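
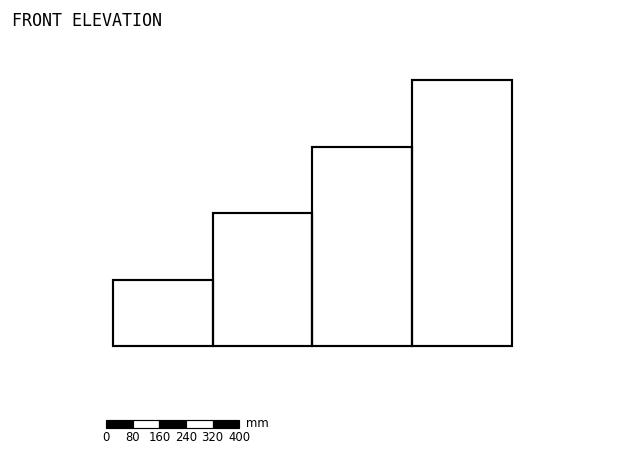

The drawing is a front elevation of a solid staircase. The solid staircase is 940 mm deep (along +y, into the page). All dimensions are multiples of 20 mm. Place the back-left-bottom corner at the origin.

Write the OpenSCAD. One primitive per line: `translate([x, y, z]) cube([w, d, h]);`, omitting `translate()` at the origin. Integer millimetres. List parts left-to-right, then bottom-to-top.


cube([300, 940, 200]);
translate([300, 0, 0]) cube([300, 940, 400]);
translate([600, 0, 0]) cube([300, 940, 600]);
translate([900, 0, 0]) cube([300, 940, 800]);


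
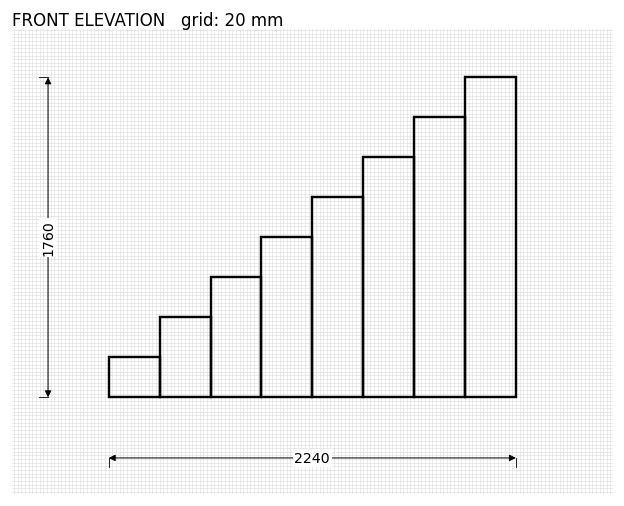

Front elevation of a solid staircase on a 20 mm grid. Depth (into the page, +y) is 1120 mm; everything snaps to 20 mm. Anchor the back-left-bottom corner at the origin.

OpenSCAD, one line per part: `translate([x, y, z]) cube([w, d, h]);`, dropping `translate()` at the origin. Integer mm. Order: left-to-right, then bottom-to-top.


cube([280, 1120, 220]);
translate([280, 0, 0]) cube([280, 1120, 440]);
translate([560, 0, 0]) cube([280, 1120, 660]);
translate([840, 0, 0]) cube([280, 1120, 880]);
translate([1120, 0, 0]) cube([280, 1120, 1100]);
translate([1400, 0, 0]) cube([280, 1120, 1320]);
translate([1680, 0, 0]) cube([280, 1120, 1540]);
translate([1960, 0, 0]) cube([280, 1120, 1760]);


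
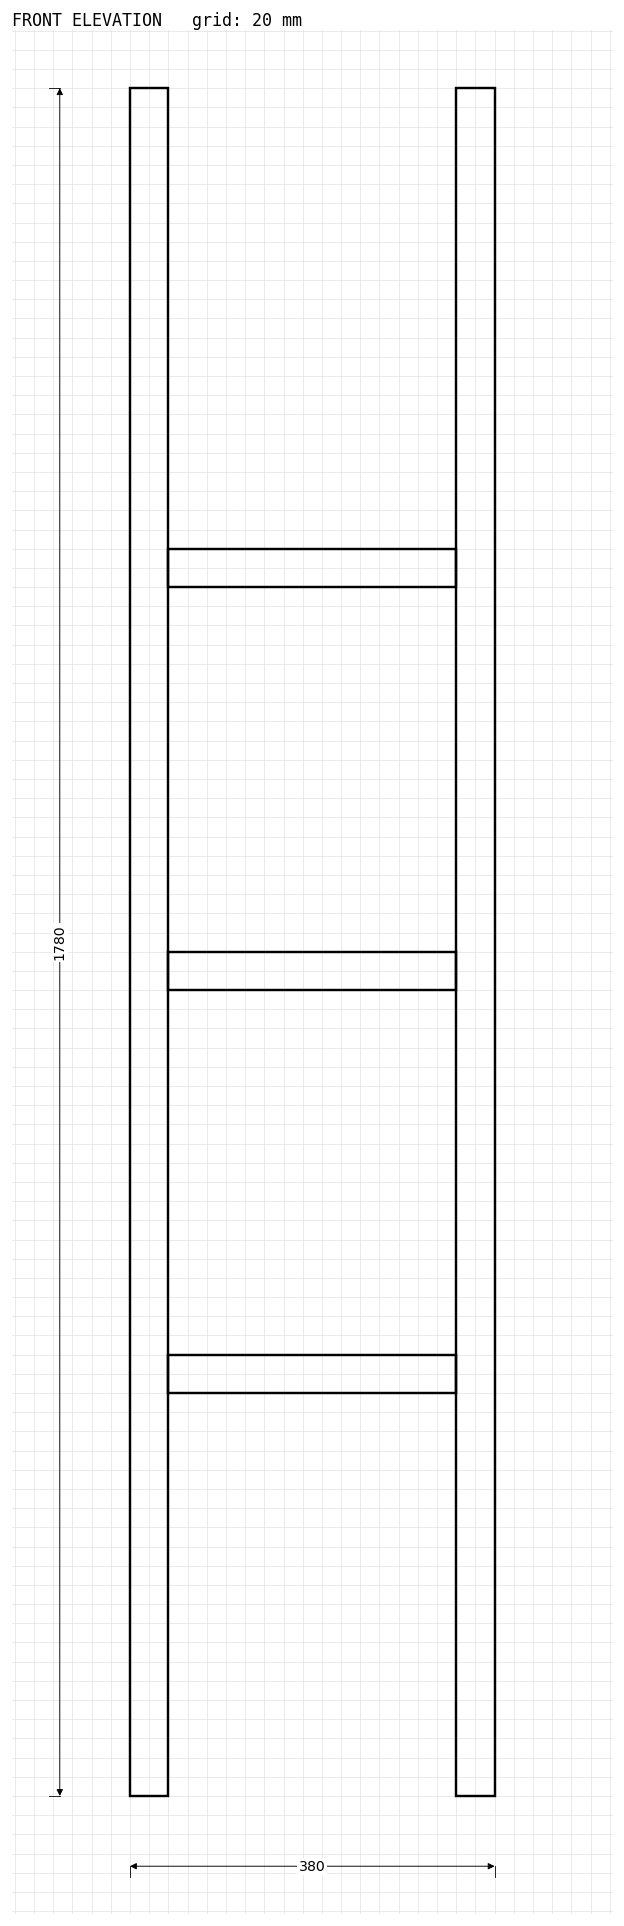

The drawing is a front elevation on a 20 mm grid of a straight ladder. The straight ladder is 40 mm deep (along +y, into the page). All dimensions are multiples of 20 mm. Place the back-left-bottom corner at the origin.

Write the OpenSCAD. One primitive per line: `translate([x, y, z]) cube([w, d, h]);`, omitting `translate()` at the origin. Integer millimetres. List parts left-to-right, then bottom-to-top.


cube([40, 40, 1780]);
translate([40, 0, 420]) cube([300, 40, 40]);
translate([40, 0, 840]) cube([300, 40, 40]);
translate([40, 0, 1260]) cube([300, 40, 40]);
translate([340, 0, 0]) cube([40, 40, 1780]);


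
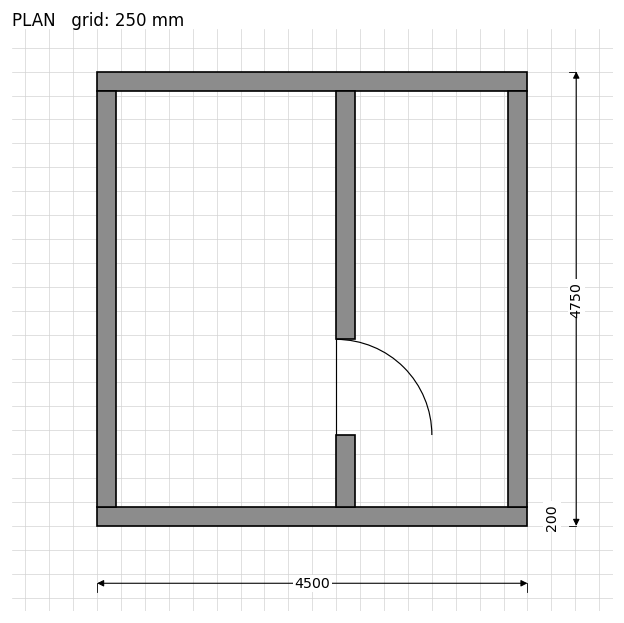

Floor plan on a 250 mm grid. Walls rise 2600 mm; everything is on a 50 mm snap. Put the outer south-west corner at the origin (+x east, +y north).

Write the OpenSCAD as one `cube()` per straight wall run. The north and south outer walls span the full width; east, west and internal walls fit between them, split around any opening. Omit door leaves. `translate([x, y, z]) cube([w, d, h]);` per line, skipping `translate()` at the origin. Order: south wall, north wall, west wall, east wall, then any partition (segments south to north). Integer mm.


cube([4500, 200, 2600]);
translate([0, 4550, 0]) cube([4500, 200, 2600]);
translate([0, 200, 0]) cube([200, 4350, 2600]);
translate([4300, 200, 0]) cube([200, 4350, 2600]);
translate([2500, 200, 0]) cube([200, 750, 2600]);
translate([2500, 1950, 0]) cube([200, 2600, 2600]);


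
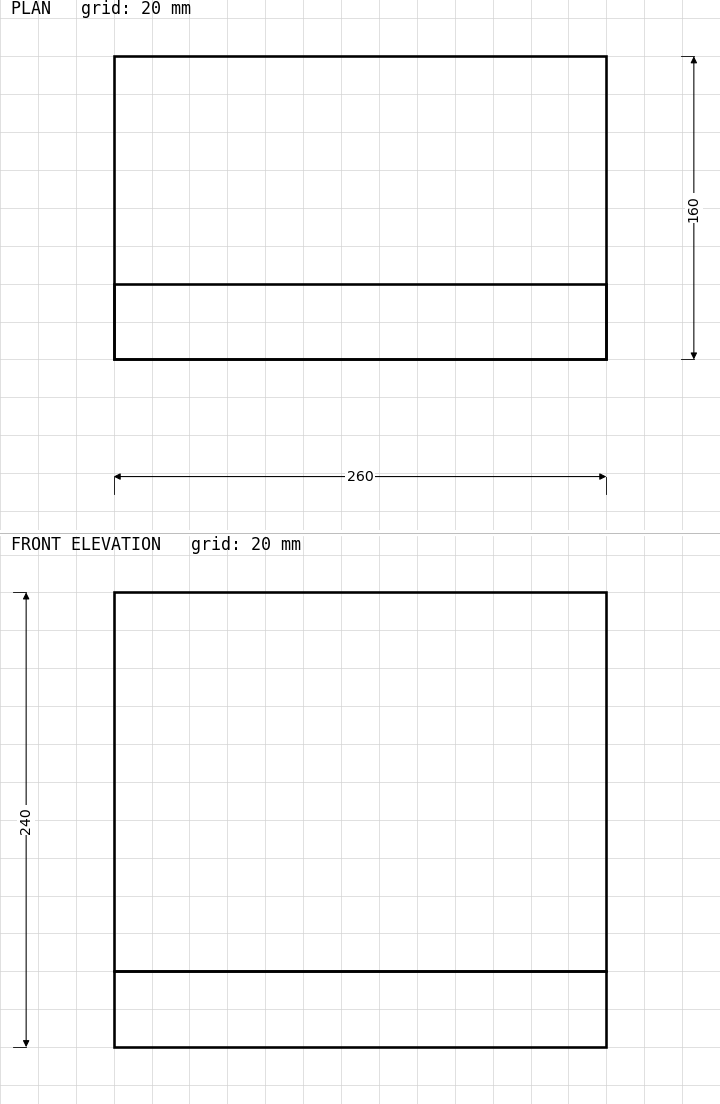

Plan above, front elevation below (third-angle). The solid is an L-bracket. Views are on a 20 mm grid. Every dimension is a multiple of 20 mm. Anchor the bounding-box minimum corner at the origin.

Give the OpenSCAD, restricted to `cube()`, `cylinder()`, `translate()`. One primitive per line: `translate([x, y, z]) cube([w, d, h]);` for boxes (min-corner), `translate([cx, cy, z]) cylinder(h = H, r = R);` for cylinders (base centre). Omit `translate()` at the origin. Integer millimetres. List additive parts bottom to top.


cube([260, 160, 40]);
translate([0, 0, 40]) cube([260, 40, 200]);


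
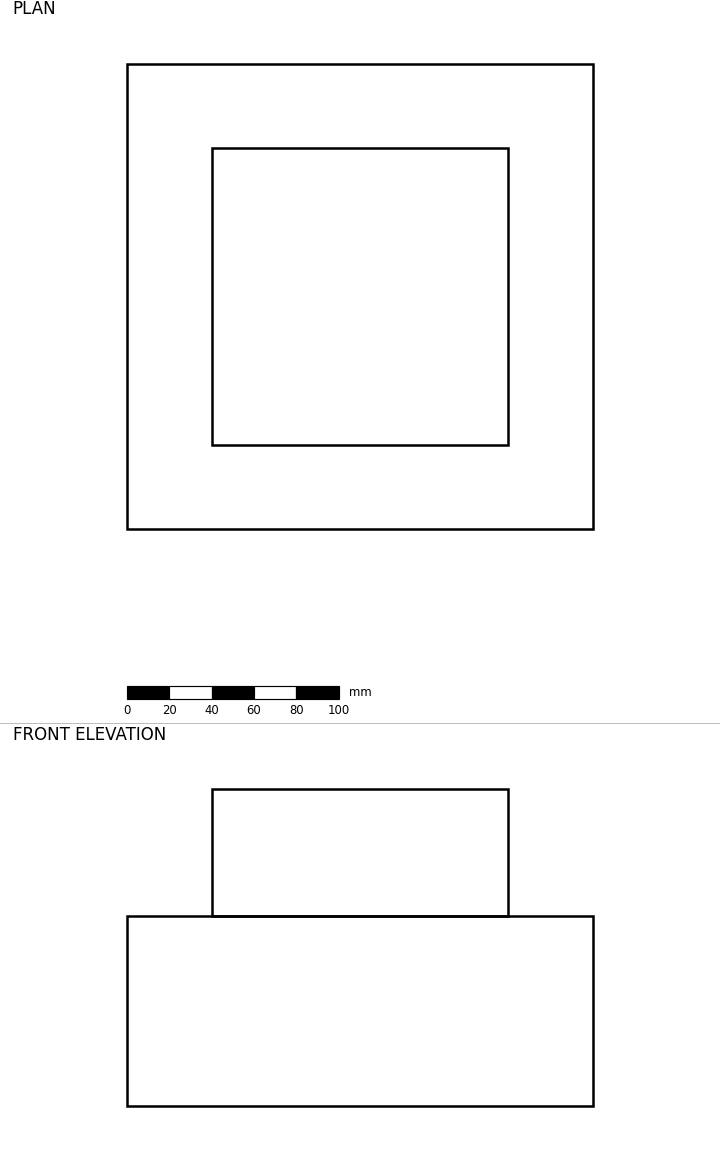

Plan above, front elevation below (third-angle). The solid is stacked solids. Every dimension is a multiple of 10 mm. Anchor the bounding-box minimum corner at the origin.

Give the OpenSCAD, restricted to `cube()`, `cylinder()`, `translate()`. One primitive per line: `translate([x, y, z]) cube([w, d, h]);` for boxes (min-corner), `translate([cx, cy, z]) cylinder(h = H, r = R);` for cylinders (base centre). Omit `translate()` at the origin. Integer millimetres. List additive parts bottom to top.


cube([220, 220, 90]);
translate([40, 40, 90]) cube([140, 140, 60]);


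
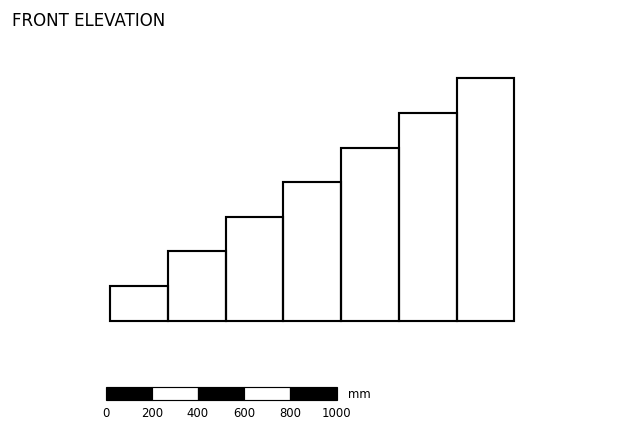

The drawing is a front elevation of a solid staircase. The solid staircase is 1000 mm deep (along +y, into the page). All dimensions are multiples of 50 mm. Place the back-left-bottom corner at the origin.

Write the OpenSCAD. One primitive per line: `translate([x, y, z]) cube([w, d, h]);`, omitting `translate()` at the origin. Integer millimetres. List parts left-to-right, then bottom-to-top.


cube([250, 1000, 150]);
translate([250, 0, 0]) cube([250, 1000, 300]);
translate([500, 0, 0]) cube([250, 1000, 450]);
translate([750, 0, 0]) cube([250, 1000, 600]);
translate([1000, 0, 0]) cube([250, 1000, 750]);
translate([1250, 0, 0]) cube([250, 1000, 900]);
translate([1500, 0, 0]) cube([250, 1000, 1050]);


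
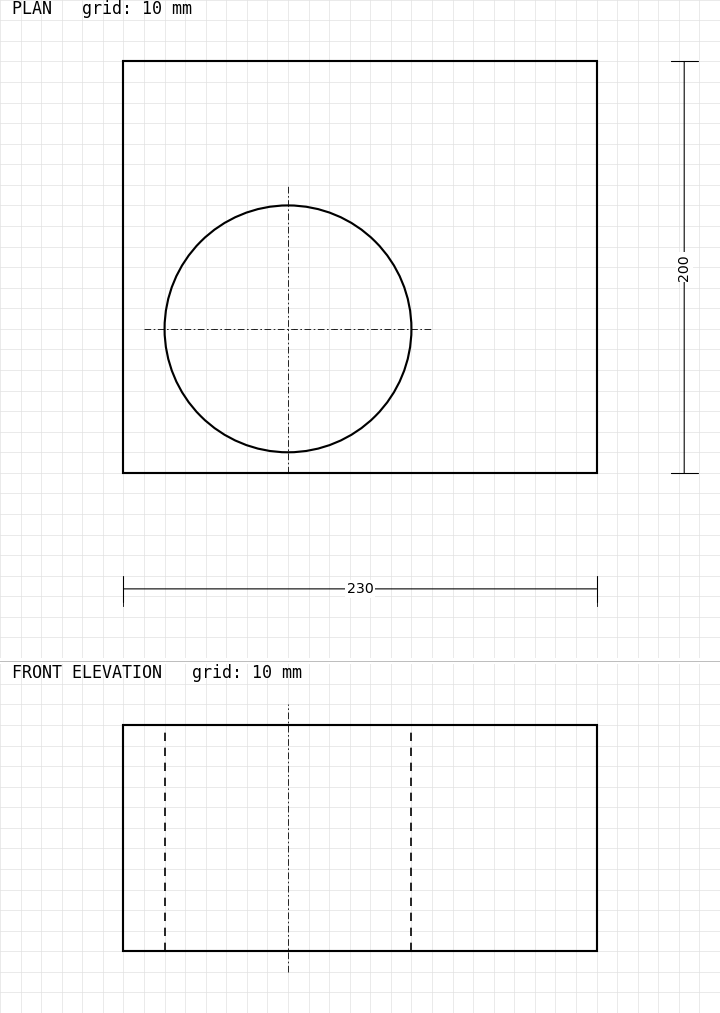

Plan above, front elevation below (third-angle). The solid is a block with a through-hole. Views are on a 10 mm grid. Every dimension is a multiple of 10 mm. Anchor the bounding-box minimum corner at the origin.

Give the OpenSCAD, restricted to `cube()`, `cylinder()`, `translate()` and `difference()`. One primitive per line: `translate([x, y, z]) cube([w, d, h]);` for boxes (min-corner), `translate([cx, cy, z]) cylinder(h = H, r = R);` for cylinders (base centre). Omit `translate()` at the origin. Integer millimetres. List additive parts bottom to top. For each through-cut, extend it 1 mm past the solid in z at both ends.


difference() {
  cube([230, 200, 110]);
  translate([80, 70, -1]) cylinder(h = 112, r = 60);
}


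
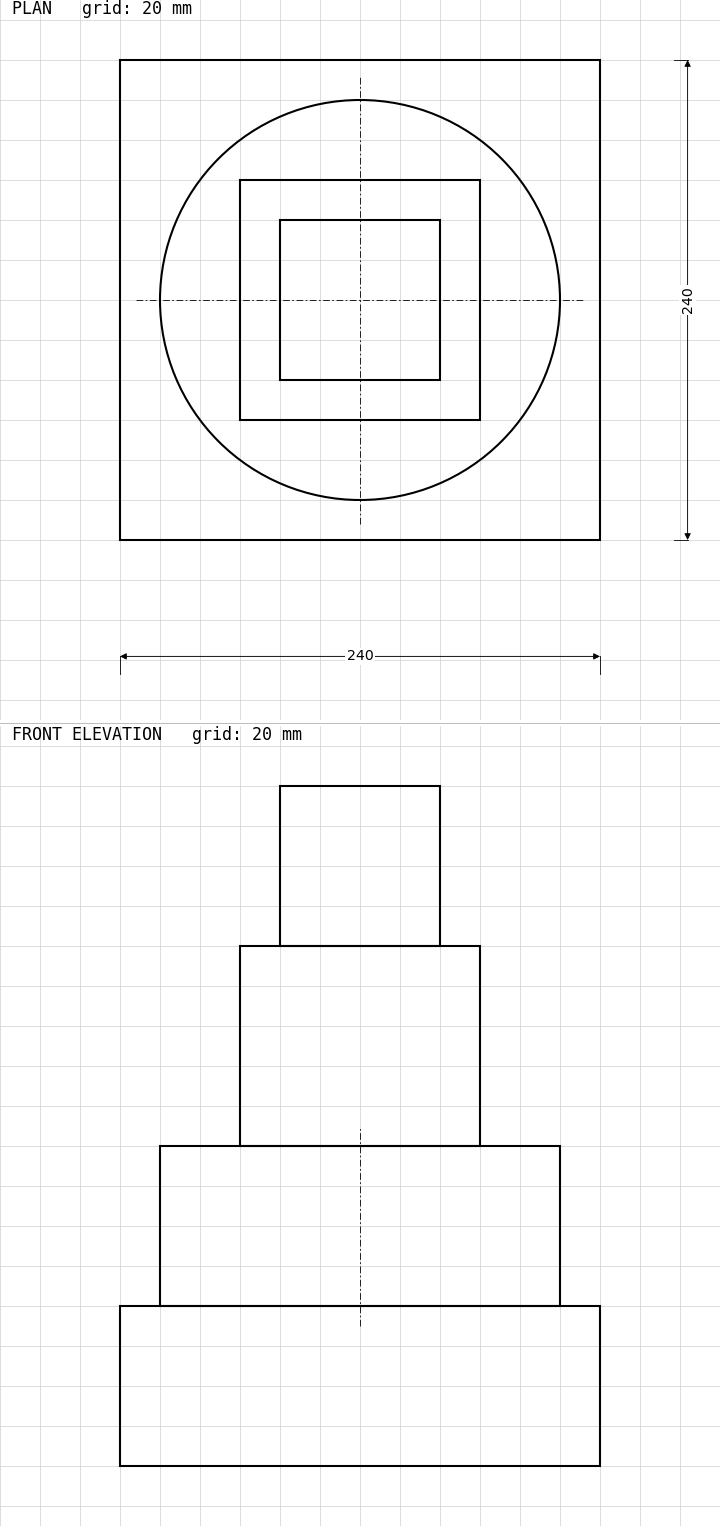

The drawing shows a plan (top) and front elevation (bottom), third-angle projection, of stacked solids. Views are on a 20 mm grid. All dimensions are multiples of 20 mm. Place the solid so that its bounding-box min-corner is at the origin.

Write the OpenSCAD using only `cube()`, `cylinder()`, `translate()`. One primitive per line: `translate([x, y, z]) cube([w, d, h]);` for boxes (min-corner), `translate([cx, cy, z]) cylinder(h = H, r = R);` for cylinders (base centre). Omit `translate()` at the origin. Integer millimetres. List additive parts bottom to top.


cube([240, 240, 80]);
translate([120, 120, 80]) cylinder(h = 80, r = 100);
translate([60, 60, 160]) cube([120, 120, 100]);
translate([80, 80, 260]) cube([80, 80, 80]);


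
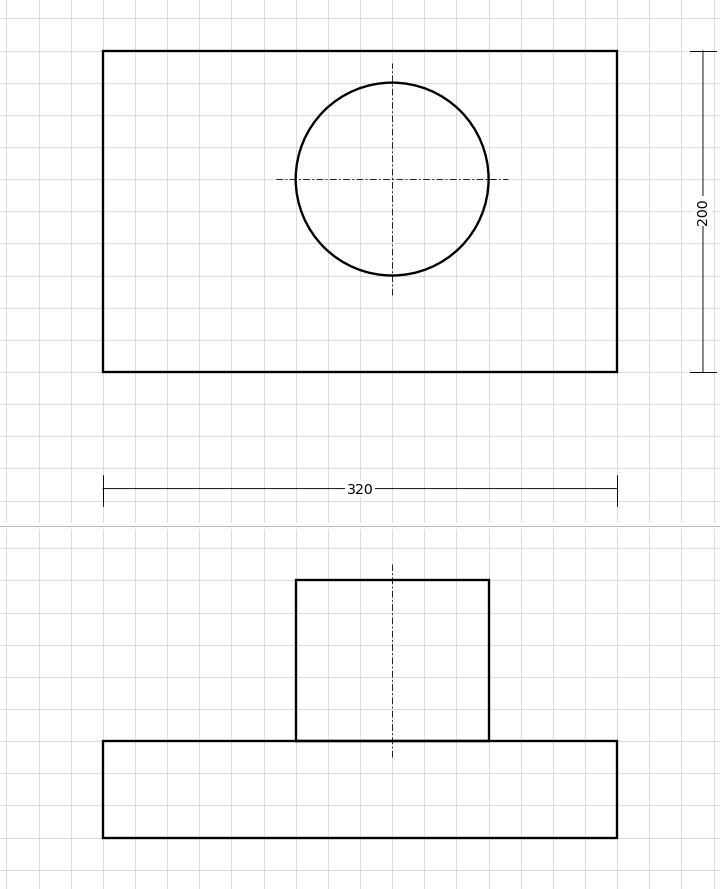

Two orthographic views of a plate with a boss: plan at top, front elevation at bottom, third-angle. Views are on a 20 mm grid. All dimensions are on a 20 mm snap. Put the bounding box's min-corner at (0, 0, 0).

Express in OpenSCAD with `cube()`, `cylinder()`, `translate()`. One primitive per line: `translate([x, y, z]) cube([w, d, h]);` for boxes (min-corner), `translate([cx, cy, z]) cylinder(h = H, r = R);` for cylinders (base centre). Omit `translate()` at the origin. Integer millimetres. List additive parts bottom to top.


cube([320, 200, 60]);
translate([180, 120, 60]) cylinder(h = 100, r = 60);


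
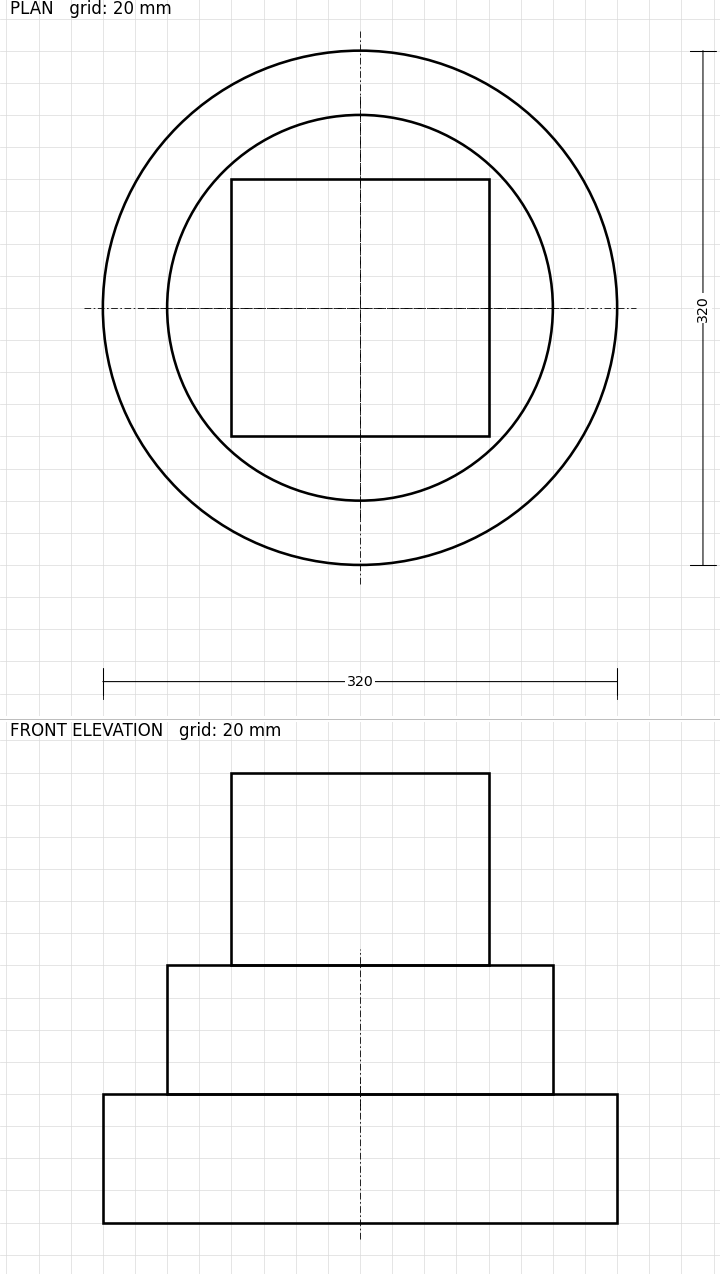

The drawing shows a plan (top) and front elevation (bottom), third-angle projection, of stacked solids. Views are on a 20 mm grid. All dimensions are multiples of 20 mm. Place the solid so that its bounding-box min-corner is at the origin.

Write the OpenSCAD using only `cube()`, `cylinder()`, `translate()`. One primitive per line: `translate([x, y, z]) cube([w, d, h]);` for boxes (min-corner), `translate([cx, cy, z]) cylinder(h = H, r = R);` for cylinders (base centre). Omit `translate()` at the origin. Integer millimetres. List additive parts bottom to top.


translate([160, 160, 0]) cylinder(h = 80, r = 160);
translate([160, 160, 80]) cylinder(h = 80, r = 120);
translate([80, 80, 160]) cube([160, 160, 120]);


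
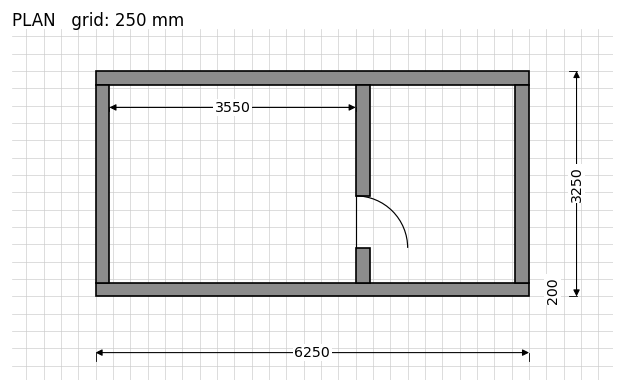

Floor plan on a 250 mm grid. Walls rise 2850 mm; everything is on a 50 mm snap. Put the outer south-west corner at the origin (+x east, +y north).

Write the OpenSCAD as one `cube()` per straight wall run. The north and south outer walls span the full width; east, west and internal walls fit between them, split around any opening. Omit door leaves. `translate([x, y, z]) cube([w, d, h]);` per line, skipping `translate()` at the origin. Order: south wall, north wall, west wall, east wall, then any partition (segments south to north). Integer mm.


cube([6250, 200, 2850]);
translate([0, 3050, 0]) cube([6250, 200, 2850]);
translate([0, 200, 0]) cube([200, 2850, 2850]);
translate([6050, 200, 0]) cube([200, 2850, 2850]);
translate([3750, 200, 0]) cube([200, 500, 2850]);
translate([3750, 1450, 0]) cube([200, 1600, 2850]);


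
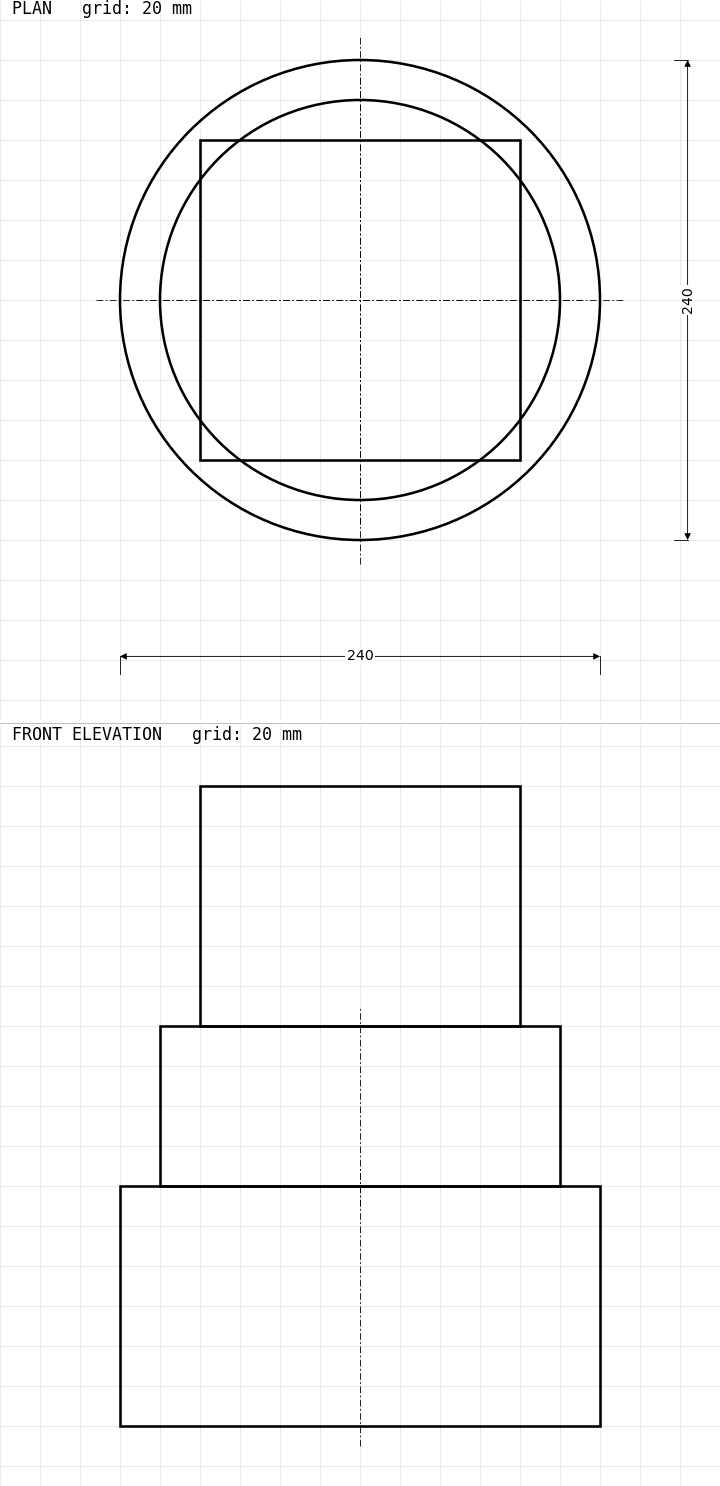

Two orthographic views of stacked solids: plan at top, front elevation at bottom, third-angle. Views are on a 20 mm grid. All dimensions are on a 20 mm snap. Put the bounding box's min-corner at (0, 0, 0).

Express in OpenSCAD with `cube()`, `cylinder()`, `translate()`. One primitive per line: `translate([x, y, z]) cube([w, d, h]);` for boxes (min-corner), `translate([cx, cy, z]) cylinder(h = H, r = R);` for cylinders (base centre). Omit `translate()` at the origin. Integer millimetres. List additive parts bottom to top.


translate([120, 120, 0]) cylinder(h = 120, r = 120);
translate([120, 120, 120]) cylinder(h = 80, r = 100);
translate([40, 40, 200]) cube([160, 160, 120]);


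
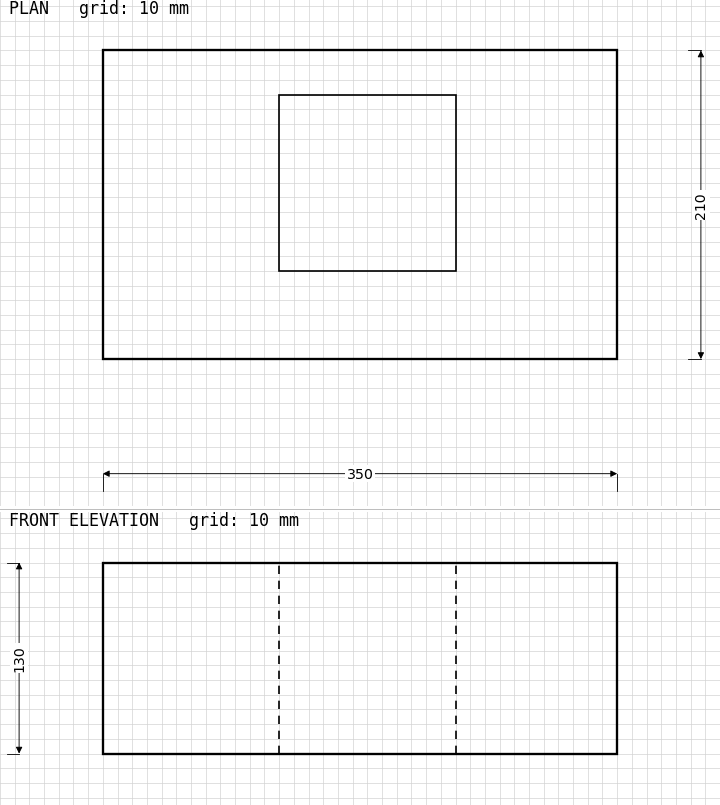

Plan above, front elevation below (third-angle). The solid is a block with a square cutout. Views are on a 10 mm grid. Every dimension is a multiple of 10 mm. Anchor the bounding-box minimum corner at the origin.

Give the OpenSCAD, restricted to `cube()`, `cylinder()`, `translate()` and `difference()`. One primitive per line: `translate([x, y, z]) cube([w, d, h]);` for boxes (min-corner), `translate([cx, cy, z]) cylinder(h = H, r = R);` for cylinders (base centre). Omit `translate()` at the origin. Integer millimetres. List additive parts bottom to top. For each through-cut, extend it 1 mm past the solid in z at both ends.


difference() {
  cube([350, 210, 130]);
  translate([120, 60, -1]) cube([120, 120, 132]);
}


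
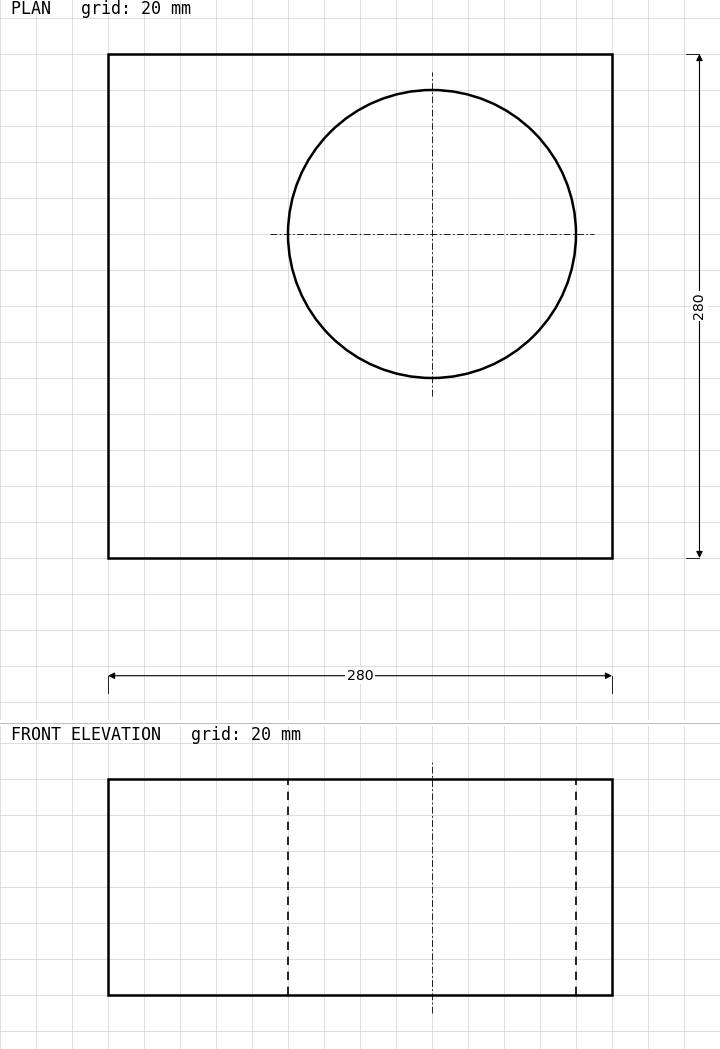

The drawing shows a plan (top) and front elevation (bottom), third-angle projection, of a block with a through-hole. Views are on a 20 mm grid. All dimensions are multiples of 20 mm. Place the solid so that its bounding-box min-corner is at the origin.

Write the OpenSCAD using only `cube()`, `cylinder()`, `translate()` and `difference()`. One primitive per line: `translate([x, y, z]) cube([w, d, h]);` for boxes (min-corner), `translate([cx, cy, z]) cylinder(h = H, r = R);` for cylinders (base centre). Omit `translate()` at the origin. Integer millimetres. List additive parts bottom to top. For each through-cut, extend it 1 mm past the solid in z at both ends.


difference() {
  cube([280, 280, 120]);
  translate([180, 180, -1]) cylinder(h = 122, r = 80);
}


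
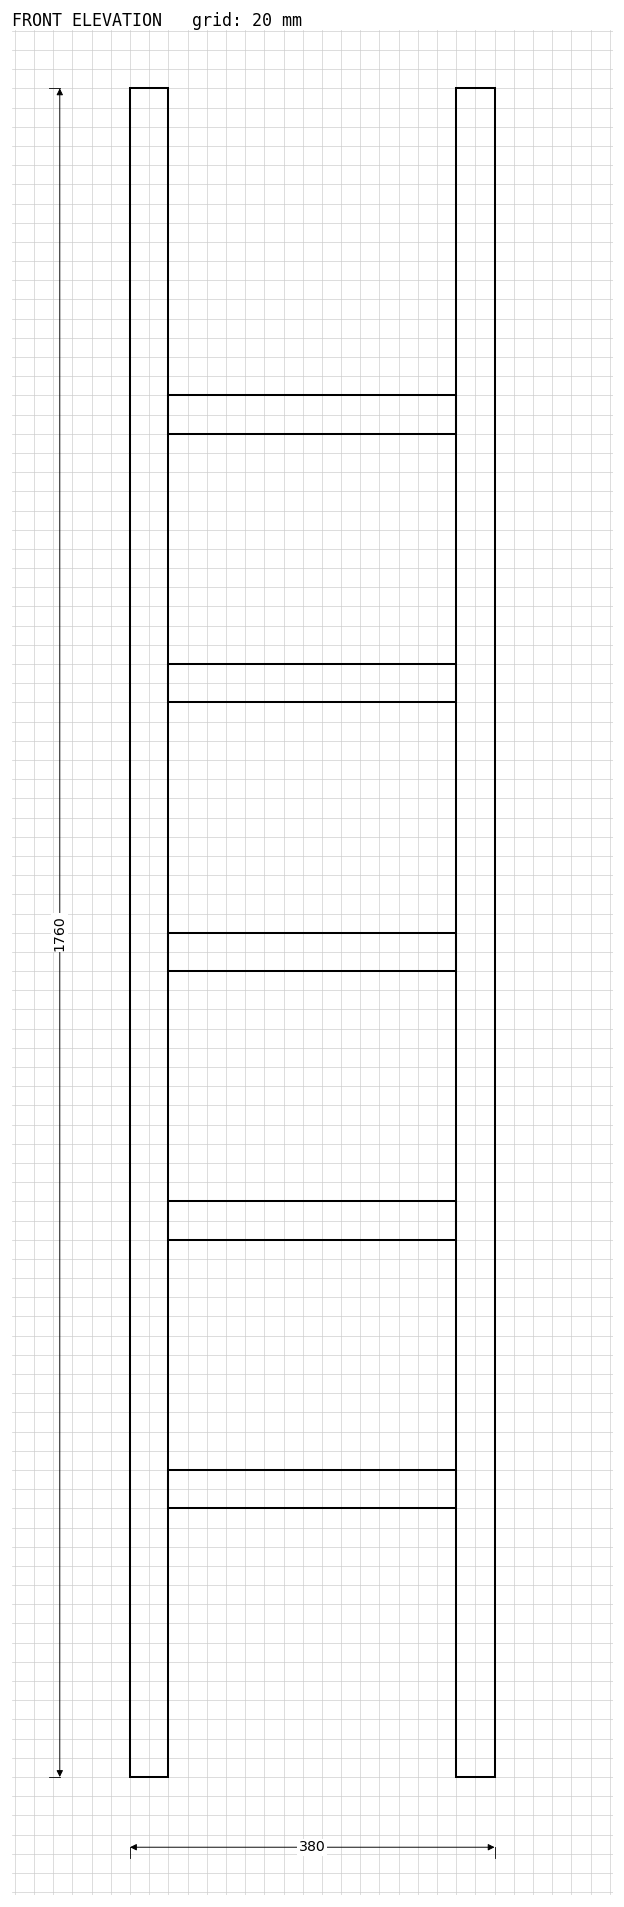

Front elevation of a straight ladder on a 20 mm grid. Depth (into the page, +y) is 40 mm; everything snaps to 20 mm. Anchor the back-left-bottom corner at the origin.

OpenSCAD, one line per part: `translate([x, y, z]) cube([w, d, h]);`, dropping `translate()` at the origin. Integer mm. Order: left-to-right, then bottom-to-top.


cube([40, 40, 1760]);
translate([40, 0, 280]) cube([300, 40, 40]);
translate([40, 0, 560]) cube([300, 40, 40]);
translate([40, 0, 840]) cube([300, 40, 40]);
translate([40, 0, 1120]) cube([300, 40, 40]);
translate([40, 0, 1400]) cube([300, 40, 40]);
translate([340, 0, 0]) cube([40, 40, 1760]);


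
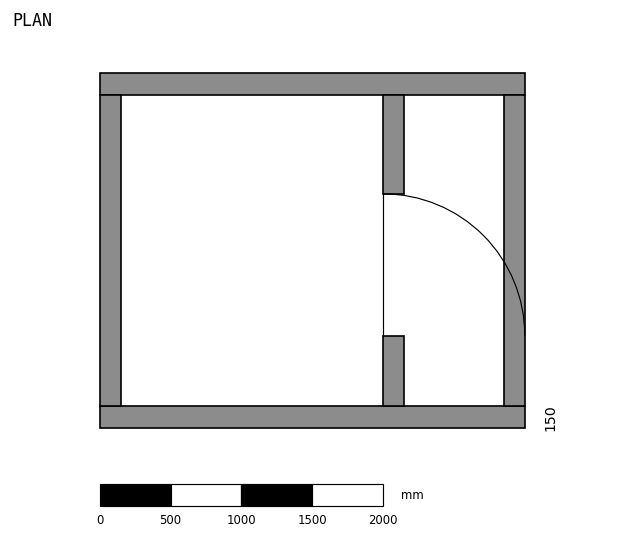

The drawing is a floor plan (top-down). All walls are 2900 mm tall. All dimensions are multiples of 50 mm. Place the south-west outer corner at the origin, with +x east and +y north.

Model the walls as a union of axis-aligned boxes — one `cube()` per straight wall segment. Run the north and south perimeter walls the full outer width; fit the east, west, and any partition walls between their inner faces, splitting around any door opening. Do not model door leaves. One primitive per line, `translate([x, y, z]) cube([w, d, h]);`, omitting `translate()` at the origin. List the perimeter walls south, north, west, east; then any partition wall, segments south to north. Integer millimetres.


cube([3000, 150, 2900]);
translate([0, 2350, 0]) cube([3000, 150, 2900]);
translate([0, 150, 0]) cube([150, 2200, 2900]);
translate([2850, 150, 0]) cube([150, 2200, 2900]);
translate([2000, 150, 0]) cube([150, 500, 2900]);
translate([2000, 1650, 0]) cube([150, 700, 2900]);


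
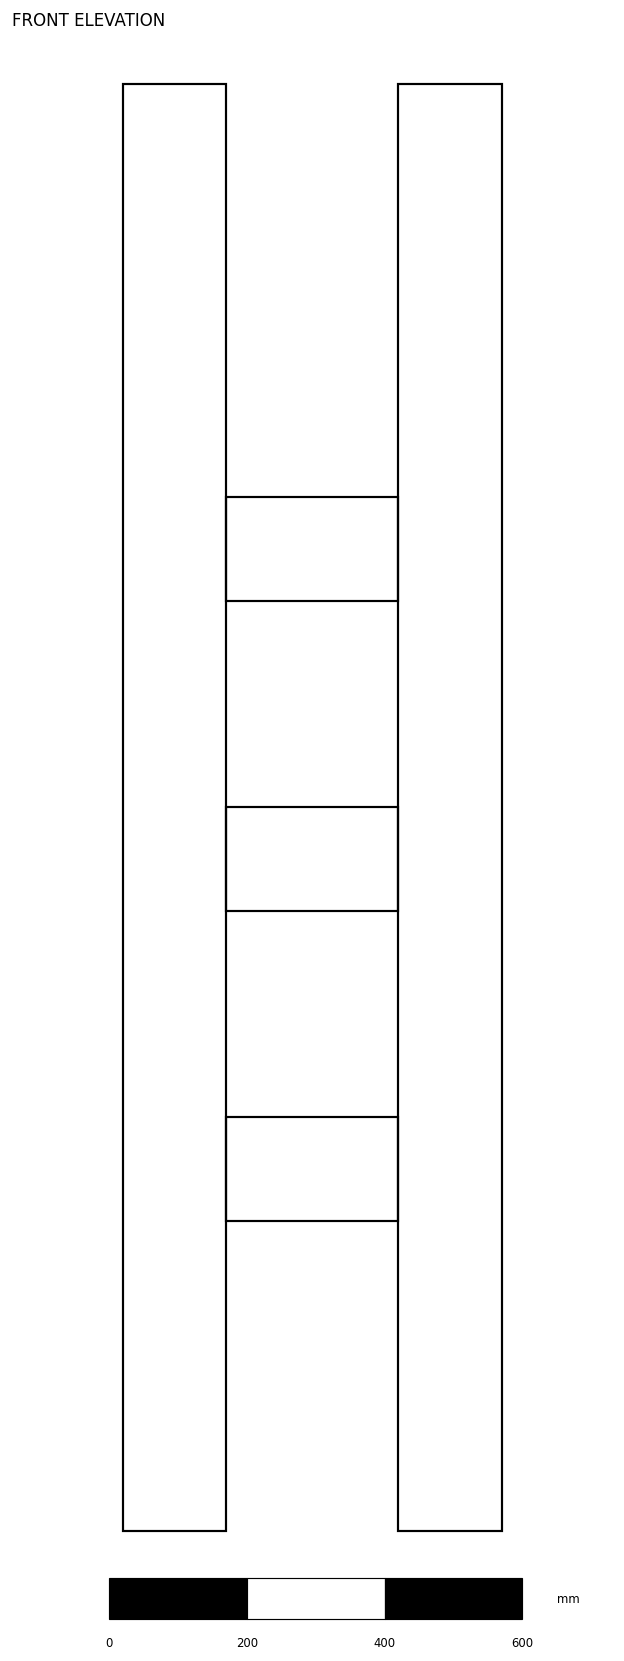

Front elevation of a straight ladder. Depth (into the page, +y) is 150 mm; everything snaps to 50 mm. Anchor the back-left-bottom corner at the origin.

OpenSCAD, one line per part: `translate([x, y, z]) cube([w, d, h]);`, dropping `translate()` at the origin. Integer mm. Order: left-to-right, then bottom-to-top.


cube([150, 150, 2100]);
translate([150, 0, 450]) cube([250, 150, 150]);
translate([150, 0, 900]) cube([250, 150, 150]);
translate([150, 0, 1350]) cube([250, 150, 150]);
translate([400, 0, 0]) cube([150, 150, 2100]);


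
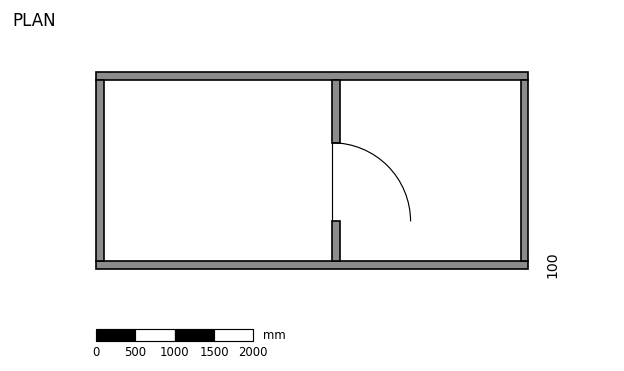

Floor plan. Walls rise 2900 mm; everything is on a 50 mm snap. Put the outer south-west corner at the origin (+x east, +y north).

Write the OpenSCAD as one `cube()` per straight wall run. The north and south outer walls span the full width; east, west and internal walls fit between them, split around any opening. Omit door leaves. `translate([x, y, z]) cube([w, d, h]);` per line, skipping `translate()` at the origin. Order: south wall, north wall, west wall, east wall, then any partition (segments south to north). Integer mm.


cube([5500, 100, 2900]);
translate([0, 2400, 0]) cube([5500, 100, 2900]);
translate([0, 100, 0]) cube([100, 2300, 2900]);
translate([5400, 100, 0]) cube([100, 2300, 2900]);
translate([3000, 100, 0]) cube([100, 500, 2900]);
translate([3000, 1600, 0]) cube([100, 800, 2900]);


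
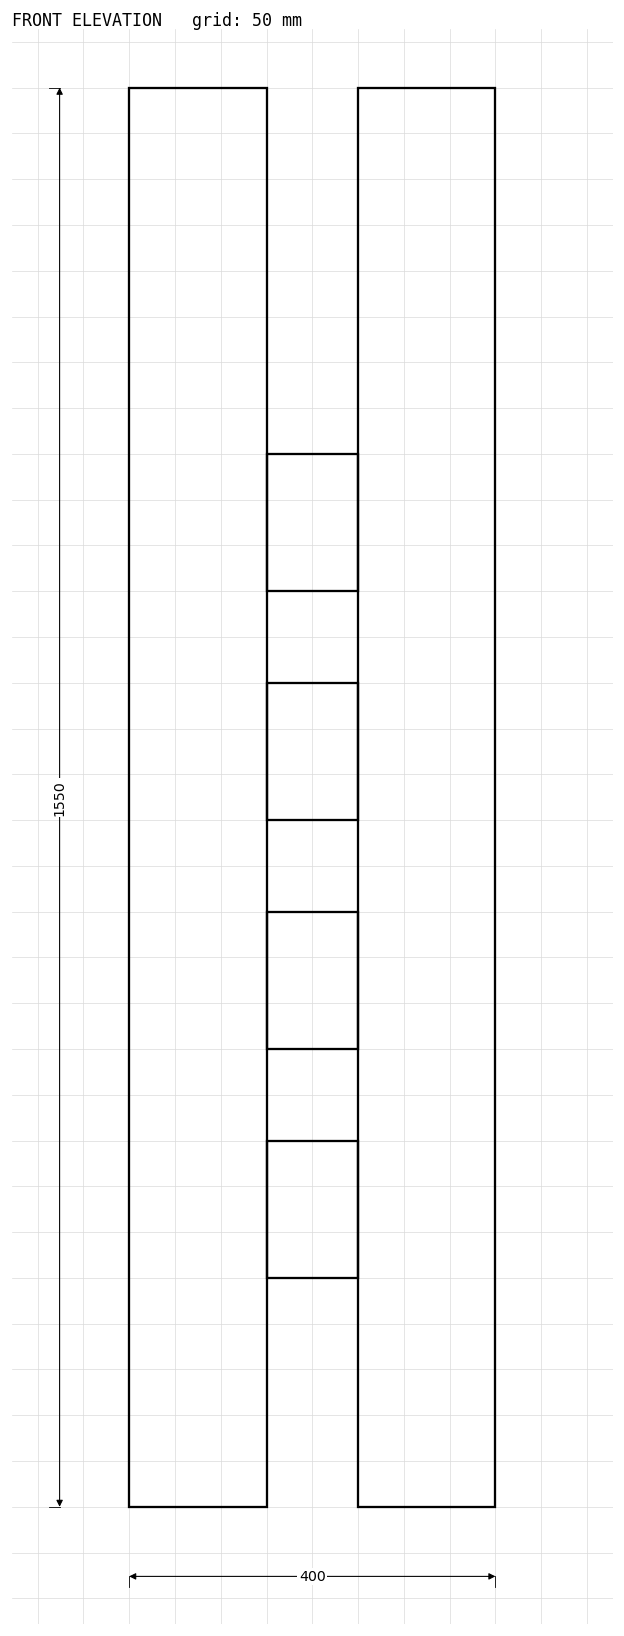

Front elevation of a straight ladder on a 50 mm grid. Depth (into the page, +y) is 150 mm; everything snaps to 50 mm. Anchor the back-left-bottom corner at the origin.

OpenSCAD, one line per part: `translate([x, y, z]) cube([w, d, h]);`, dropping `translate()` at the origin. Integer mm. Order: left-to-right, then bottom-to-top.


cube([150, 150, 1550]);
translate([150, 0, 250]) cube([100, 150, 150]);
translate([150, 0, 500]) cube([100, 150, 150]);
translate([150, 0, 750]) cube([100, 150, 150]);
translate([150, 0, 1000]) cube([100, 150, 150]);
translate([250, 0, 0]) cube([150, 150, 1550]);


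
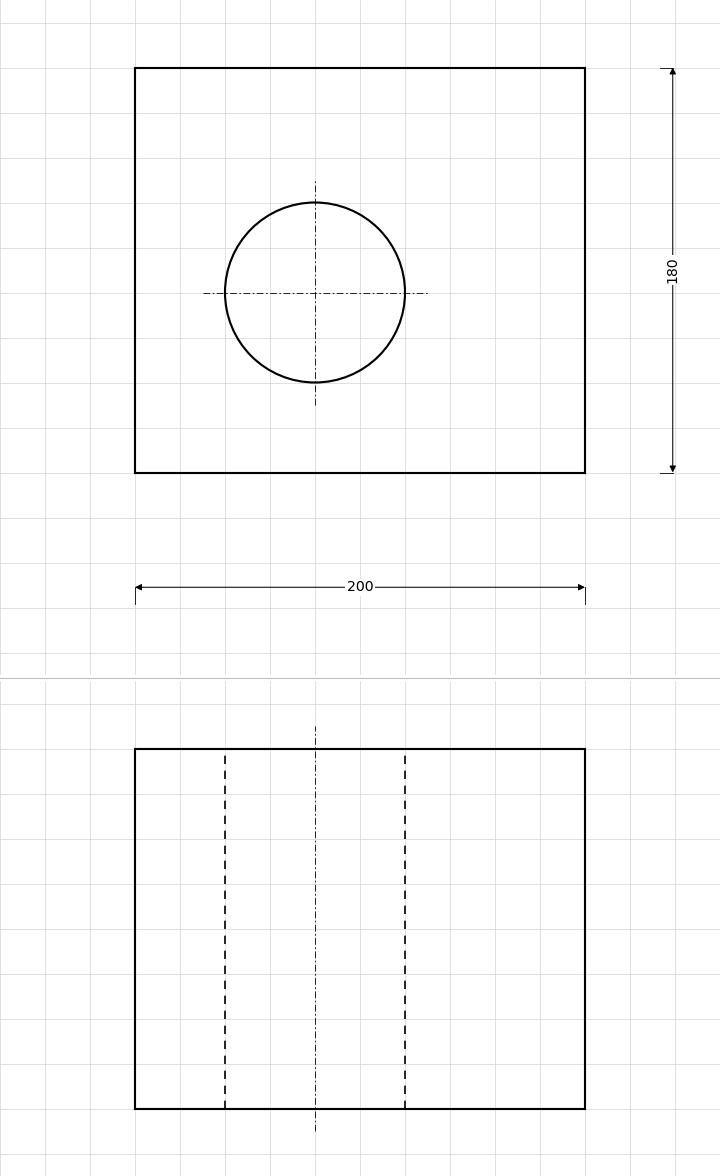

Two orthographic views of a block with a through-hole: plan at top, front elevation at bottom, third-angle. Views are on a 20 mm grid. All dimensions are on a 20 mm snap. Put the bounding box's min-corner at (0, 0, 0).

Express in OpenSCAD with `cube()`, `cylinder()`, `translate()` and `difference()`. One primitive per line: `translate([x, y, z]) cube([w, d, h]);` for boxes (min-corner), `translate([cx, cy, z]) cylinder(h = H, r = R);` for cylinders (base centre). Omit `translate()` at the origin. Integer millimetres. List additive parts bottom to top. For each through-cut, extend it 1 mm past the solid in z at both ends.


difference() {
  cube([200, 180, 160]);
  translate([80, 80, -1]) cylinder(h = 162, r = 40);
}


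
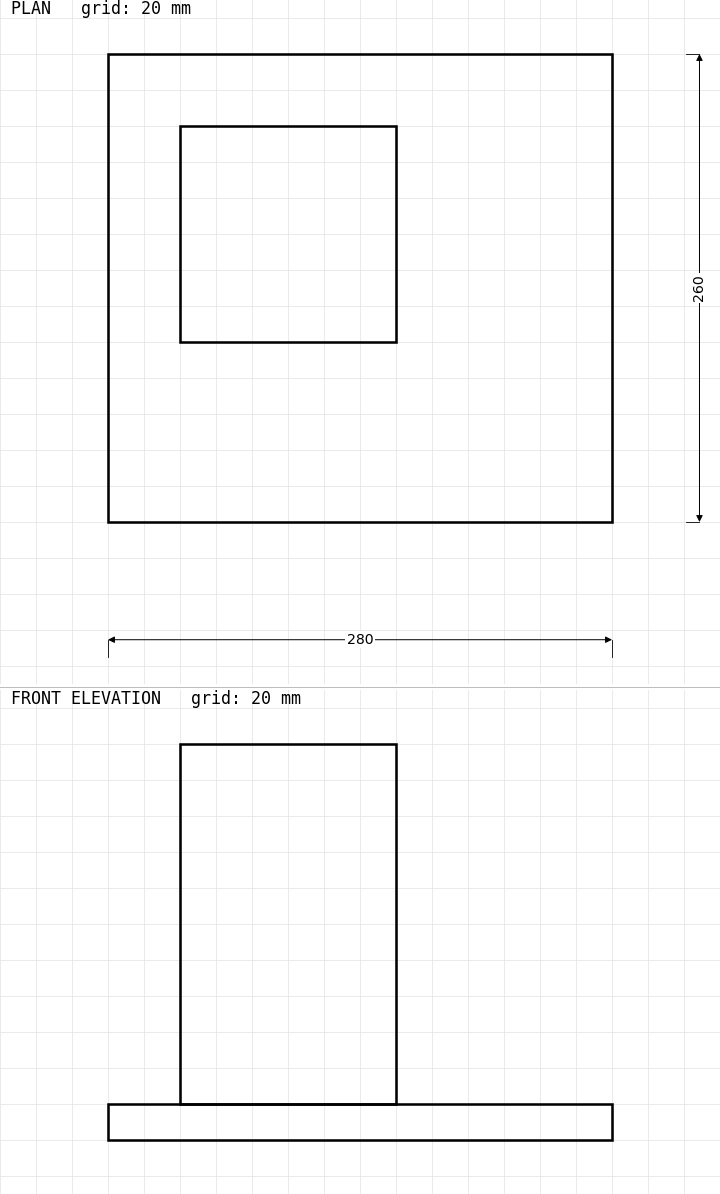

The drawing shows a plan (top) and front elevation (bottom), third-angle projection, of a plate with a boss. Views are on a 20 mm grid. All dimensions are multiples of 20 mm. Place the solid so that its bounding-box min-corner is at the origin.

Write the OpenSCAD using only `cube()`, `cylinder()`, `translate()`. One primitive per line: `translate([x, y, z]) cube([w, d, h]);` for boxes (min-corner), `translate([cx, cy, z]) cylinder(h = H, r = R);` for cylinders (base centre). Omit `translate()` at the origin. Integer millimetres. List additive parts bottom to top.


cube([280, 260, 20]);
translate([40, 100, 20]) cube([120, 120, 200]);


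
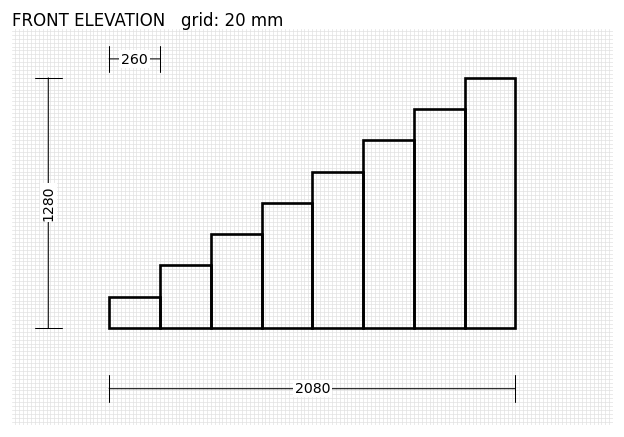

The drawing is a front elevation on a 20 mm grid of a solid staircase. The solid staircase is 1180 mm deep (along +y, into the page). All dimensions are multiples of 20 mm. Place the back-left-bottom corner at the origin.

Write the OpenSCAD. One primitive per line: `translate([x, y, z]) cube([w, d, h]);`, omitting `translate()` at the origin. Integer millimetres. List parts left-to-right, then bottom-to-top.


cube([260, 1180, 160]);
translate([260, 0, 0]) cube([260, 1180, 320]);
translate([520, 0, 0]) cube([260, 1180, 480]);
translate([780, 0, 0]) cube([260, 1180, 640]);
translate([1040, 0, 0]) cube([260, 1180, 800]);
translate([1300, 0, 0]) cube([260, 1180, 960]);
translate([1560, 0, 0]) cube([260, 1180, 1120]);
translate([1820, 0, 0]) cube([260, 1180, 1280]);


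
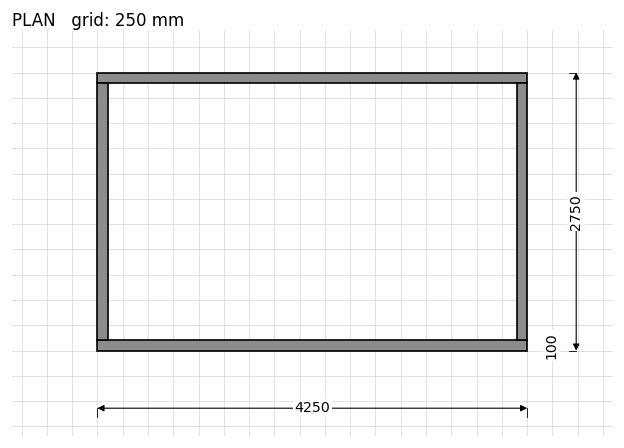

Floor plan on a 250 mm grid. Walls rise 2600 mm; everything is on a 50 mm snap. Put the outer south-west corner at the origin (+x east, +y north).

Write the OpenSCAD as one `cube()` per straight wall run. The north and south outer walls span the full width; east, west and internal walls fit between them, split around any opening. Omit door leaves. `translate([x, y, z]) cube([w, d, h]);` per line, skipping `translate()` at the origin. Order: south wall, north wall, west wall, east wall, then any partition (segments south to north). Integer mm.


cube([4250, 100, 2600]);
translate([0, 2650, 0]) cube([4250, 100, 2600]);
translate([0, 100, 0]) cube([100, 2550, 2600]);
translate([4150, 100, 0]) cube([100, 2550, 2600]);


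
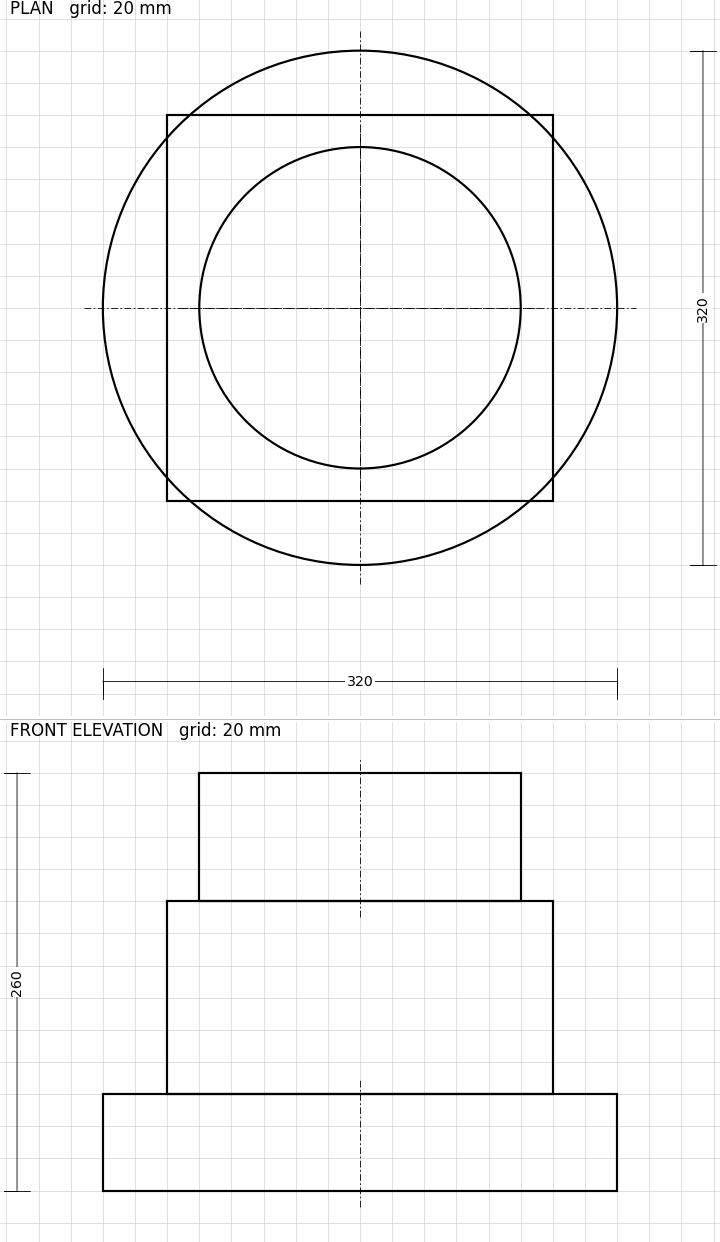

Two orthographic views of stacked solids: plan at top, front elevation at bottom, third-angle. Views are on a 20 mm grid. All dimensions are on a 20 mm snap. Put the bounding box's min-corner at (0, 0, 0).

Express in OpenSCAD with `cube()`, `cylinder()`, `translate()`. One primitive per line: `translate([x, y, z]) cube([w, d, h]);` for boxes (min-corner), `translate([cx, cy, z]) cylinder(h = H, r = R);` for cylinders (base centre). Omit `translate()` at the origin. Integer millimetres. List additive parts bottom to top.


translate([160, 160, 0]) cylinder(h = 60, r = 160);
translate([40, 40, 60]) cube([240, 240, 120]);
translate([160, 160, 180]) cylinder(h = 80, r = 100);


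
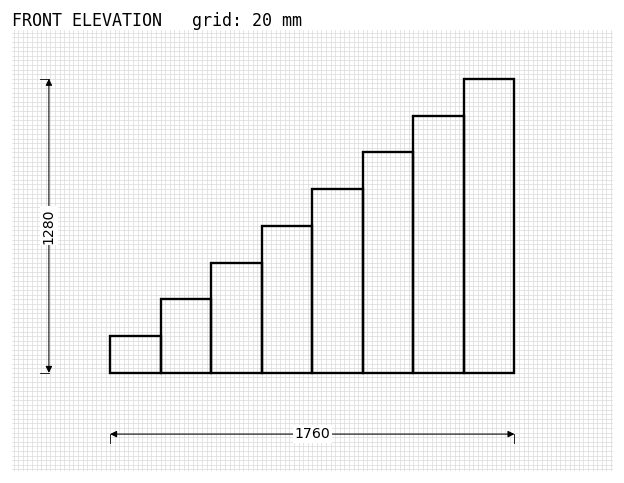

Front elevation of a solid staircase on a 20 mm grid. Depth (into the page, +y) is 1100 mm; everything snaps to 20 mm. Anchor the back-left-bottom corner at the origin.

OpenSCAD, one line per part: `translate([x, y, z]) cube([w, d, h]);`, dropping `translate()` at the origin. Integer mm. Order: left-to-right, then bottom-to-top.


cube([220, 1100, 160]);
translate([220, 0, 0]) cube([220, 1100, 320]);
translate([440, 0, 0]) cube([220, 1100, 480]);
translate([660, 0, 0]) cube([220, 1100, 640]);
translate([880, 0, 0]) cube([220, 1100, 800]);
translate([1100, 0, 0]) cube([220, 1100, 960]);
translate([1320, 0, 0]) cube([220, 1100, 1120]);
translate([1540, 0, 0]) cube([220, 1100, 1280]);


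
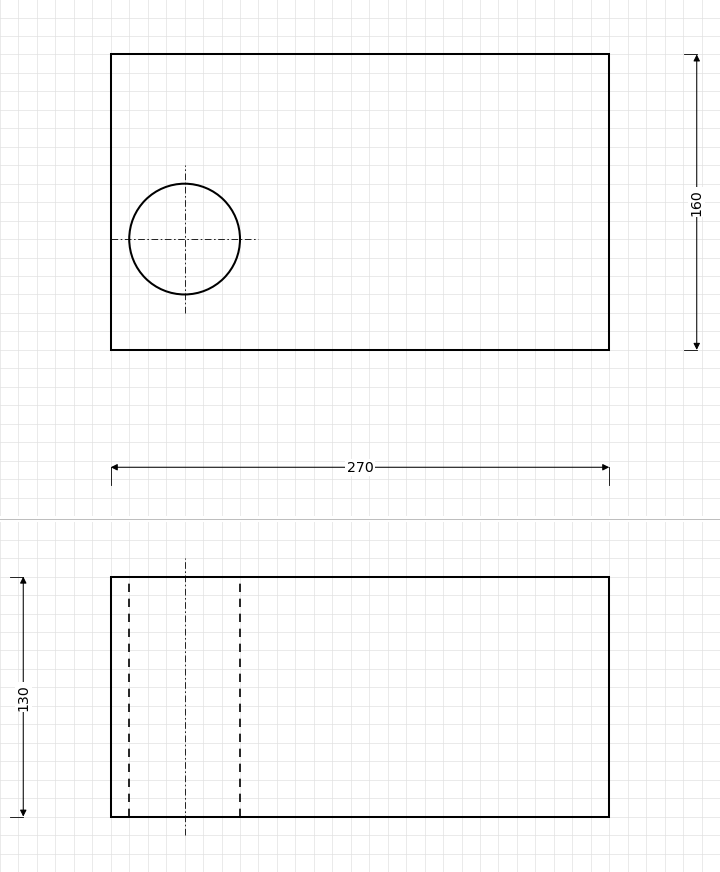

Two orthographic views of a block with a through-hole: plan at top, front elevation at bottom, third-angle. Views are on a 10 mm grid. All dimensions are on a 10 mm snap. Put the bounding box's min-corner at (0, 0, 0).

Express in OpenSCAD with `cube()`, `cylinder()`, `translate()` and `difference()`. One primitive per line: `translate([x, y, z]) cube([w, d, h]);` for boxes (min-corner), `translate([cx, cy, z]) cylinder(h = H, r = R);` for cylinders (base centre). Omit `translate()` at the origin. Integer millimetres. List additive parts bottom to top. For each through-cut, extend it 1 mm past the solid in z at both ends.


difference() {
  cube([270, 160, 130]);
  translate([40, 60, -1]) cylinder(h = 132, r = 30);
}


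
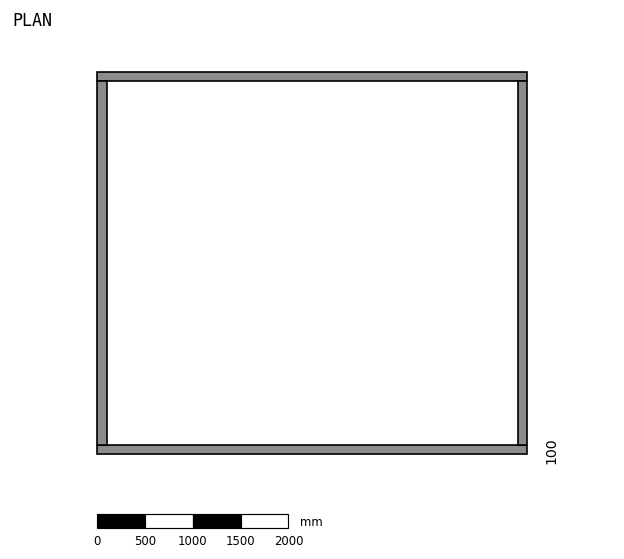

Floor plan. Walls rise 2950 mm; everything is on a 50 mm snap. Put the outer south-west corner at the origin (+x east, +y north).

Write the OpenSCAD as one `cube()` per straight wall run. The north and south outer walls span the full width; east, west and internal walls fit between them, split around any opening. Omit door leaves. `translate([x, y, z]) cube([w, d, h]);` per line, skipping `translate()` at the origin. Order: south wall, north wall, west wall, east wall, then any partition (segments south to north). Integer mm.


cube([4500, 100, 2950]);
translate([0, 3900, 0]) cube([4500, 100, 2950]);
translate([0, 100, 0]) cube([100, 3800, 2950]);
translate([4400, 100, 0]) cube([100, 3800, 2950]);


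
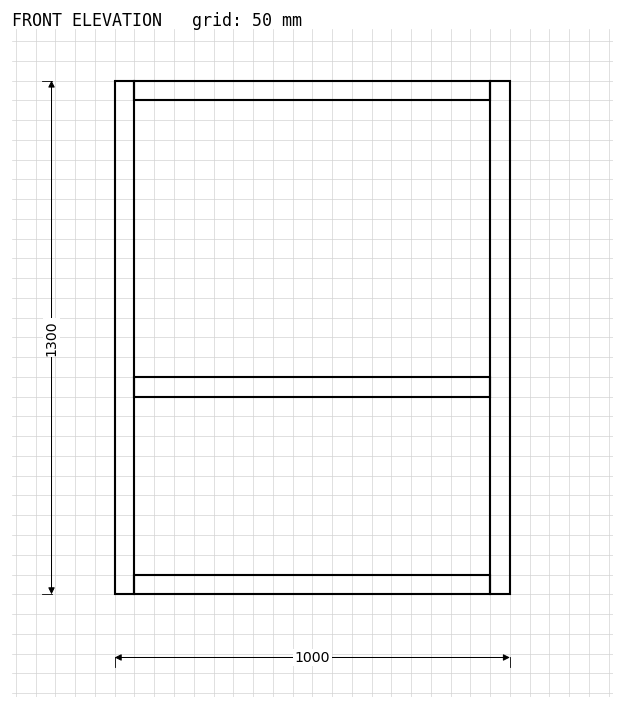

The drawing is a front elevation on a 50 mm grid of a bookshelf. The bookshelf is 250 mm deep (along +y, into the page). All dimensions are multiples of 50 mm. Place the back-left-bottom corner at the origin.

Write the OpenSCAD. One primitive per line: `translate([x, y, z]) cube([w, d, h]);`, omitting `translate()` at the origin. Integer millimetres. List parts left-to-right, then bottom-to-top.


cube([50, 250, 1300]);
translate([50, 0, 0]) cube([900, 250, 50]);
translate([50, 0, 500]) cube([900, 250, 50]);
translate([50, 0, 1250]) cube([900, 250, 50]);
translate([950, 0, 0]) cube([50, 250, 1300]);


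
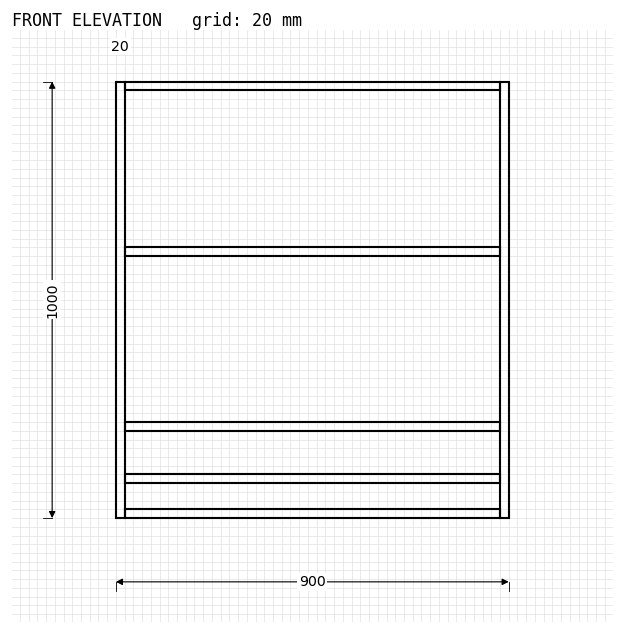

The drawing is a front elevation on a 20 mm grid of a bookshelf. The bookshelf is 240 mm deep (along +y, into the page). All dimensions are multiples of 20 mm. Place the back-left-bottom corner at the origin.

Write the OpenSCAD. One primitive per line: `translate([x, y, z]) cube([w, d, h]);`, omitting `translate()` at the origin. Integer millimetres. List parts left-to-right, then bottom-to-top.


cube([20, 240, 1000]);
translate([20, 0, 0]) cube([860, 240, 20]);
translate([20, 0, 80]) cube([860, 240, 20]);
translate([20, 0, 200]) cube([860, 240, 20]);
translate([20, 0, 600]) cube([860, 240, 20]);
translate([20, 0, 980]) cube([860, 240, 20]);
translate([880, 0, 0]) cube([20, 240, 1000]);


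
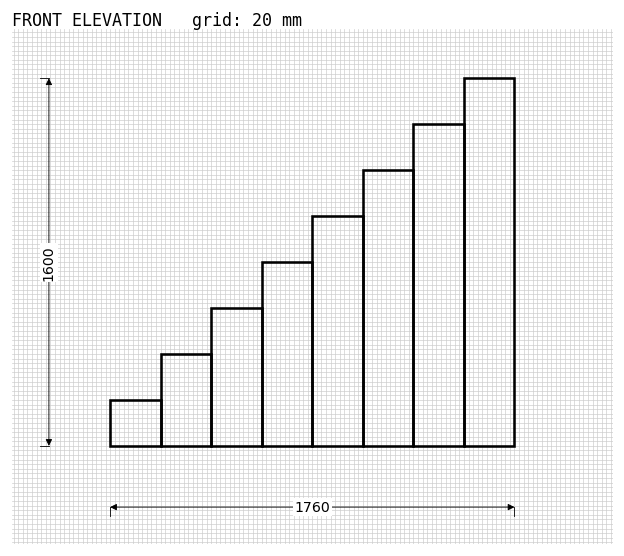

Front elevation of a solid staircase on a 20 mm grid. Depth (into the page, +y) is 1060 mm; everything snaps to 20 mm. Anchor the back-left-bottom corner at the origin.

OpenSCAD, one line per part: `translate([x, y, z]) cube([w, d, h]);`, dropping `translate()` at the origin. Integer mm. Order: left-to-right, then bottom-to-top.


cube([220, 1060, 200]);
translate([220, 0, 0]) cube([220, 1060, 400]);
translate([440, 0, 0]) cube([220, 1060, 600]);
translate([660, 0, 0]) cube([220, 1060, 800]);
translate([880, 0, 0]) cube([220, 1060, 1000]);
translate([1100, 0, 0]) cube([220, 1060, 1200]);
translate([1320, 0, 0]) cube([220, 1060, 1400]);
translate([1540, 0, 0]) cube([220, 1060, 1600]);


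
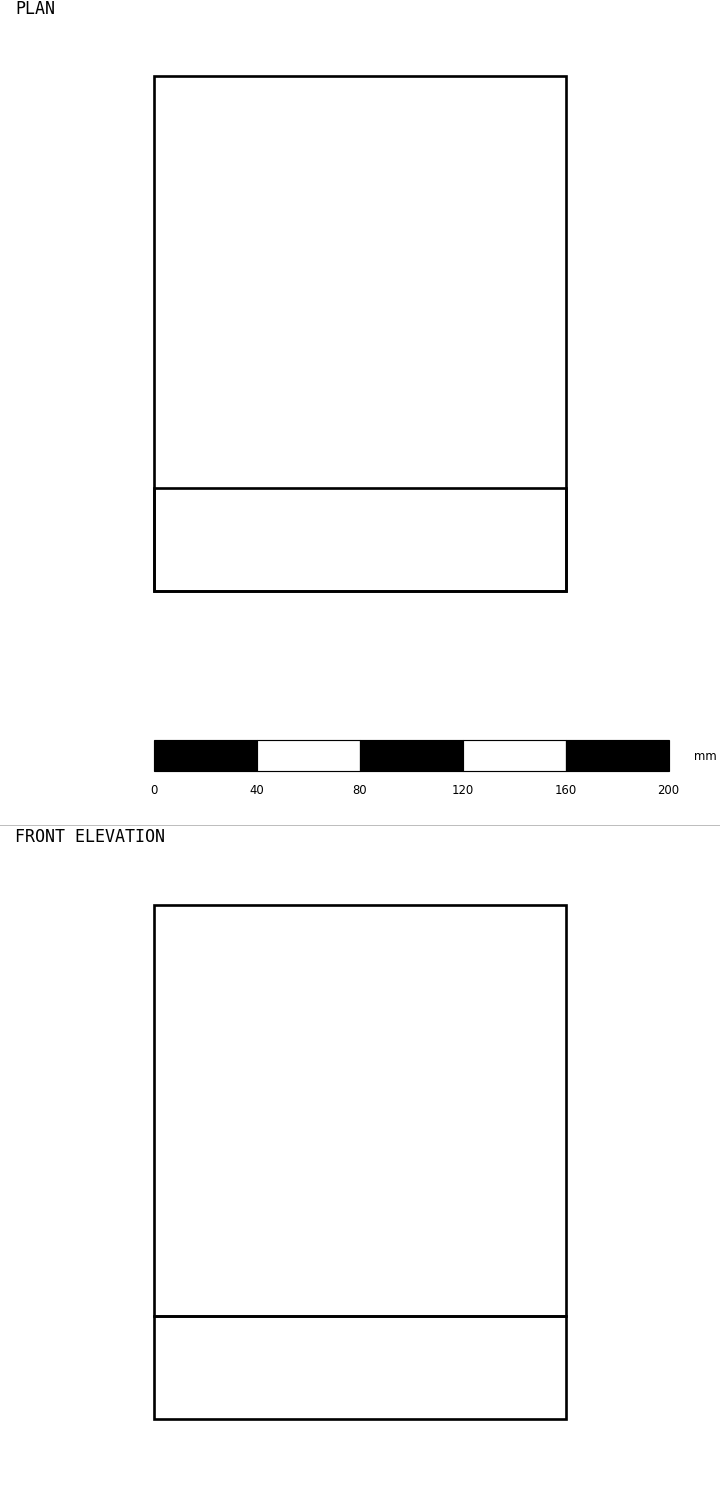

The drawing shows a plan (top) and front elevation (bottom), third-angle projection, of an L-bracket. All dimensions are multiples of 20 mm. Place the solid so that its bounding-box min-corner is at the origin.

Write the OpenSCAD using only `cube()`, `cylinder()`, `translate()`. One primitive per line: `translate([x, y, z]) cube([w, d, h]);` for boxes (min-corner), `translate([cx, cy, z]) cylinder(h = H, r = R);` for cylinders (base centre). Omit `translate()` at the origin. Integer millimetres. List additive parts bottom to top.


cube([160, 200, 40]);
translate([0, 0, 40]) cube([160, 40, 160]);


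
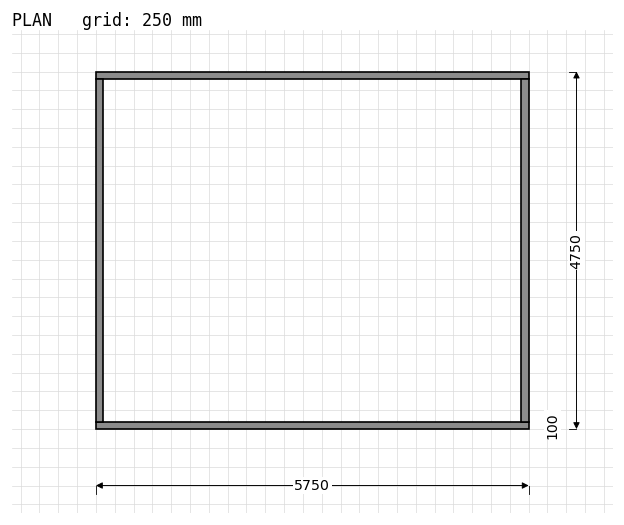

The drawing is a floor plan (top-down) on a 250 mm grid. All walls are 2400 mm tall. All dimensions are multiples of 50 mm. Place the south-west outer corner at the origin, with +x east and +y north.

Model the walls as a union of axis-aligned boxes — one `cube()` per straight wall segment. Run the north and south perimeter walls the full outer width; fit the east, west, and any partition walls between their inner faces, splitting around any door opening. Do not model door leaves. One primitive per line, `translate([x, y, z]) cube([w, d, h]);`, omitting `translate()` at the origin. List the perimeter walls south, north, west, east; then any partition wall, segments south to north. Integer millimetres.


cube([5750, 100, 2400]);
translate([0, 4650, 0]) cube([5750, 100, 2400]);
translate([0, 100, 0]) cube([100, 4550, 2400]);
translate([5650, 100, 0]) cube([100, 4550, 2400]);


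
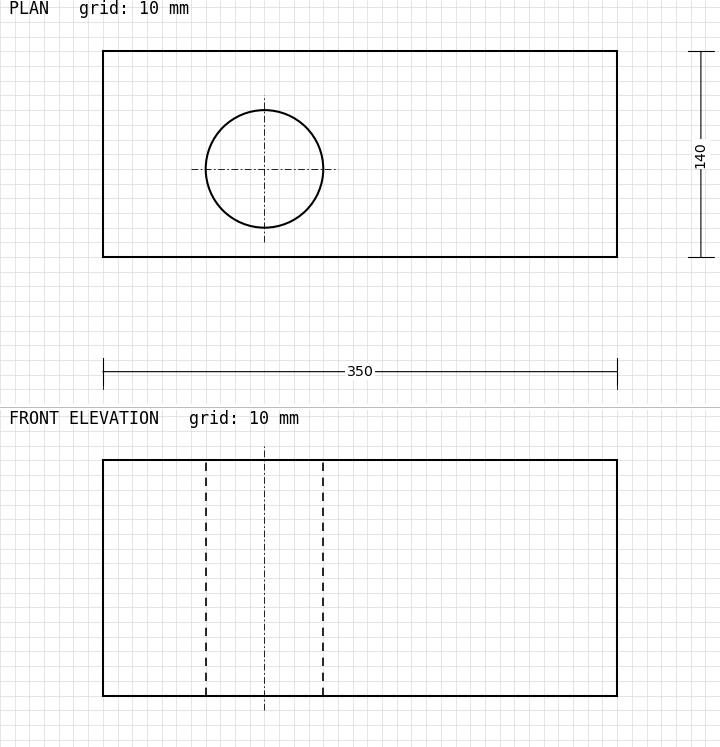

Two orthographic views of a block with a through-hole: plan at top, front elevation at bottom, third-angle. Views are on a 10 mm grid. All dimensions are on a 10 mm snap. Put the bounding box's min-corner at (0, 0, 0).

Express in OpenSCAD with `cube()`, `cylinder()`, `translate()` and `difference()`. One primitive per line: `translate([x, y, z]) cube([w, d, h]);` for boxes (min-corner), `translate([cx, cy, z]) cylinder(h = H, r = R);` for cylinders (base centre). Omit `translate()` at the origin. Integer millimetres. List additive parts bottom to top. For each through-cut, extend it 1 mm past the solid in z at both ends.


difference() {
  cube([350, 140, 160]);
  translate([110, 60, -1]) cylinder(h = 162, r = 40);
}


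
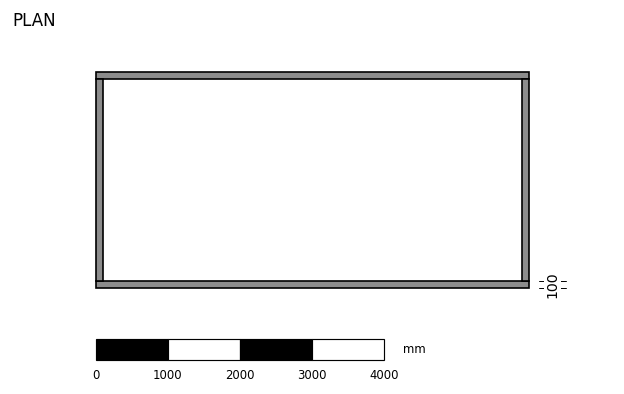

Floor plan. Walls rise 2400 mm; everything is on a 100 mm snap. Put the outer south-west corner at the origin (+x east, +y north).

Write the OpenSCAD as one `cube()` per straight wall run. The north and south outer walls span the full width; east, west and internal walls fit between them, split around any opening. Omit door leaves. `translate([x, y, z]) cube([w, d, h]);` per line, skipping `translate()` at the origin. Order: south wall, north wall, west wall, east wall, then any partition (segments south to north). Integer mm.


cube([6000, 100, 2400]);
translate([0, 2900, 0]) cube([6000, 100, 2400]);
translate([0, 100, 0]) cube([100, 2800, 2400]);
translate([5900, 100, 0]) cube([100, 2800, 2400]);
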